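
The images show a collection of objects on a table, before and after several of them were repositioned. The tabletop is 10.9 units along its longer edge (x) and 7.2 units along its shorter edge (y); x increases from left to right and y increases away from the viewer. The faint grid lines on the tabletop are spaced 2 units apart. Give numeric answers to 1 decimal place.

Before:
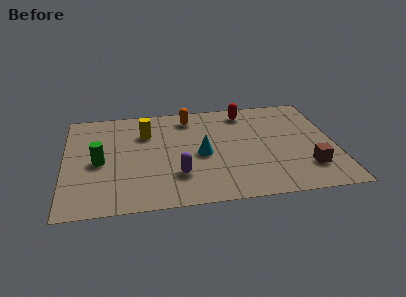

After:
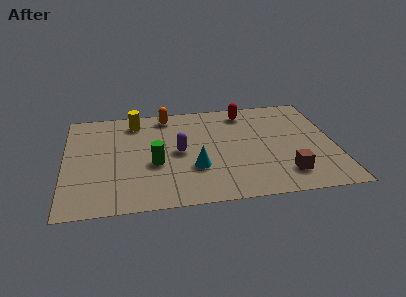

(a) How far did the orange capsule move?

0.9

From (5.1, 6.0) to (4.2, 6.3), the orange capsule covered √(0.9² + 0.3²) ≈ 0.9 units.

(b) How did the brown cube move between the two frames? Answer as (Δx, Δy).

(-0.9, -0.3)

The brown cube started near (9.7, 1.8) and ended near (8.8, 1.5).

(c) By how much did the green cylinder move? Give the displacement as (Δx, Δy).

(2.2, -0.4)

The green cylinder started near (1.4, 3.3) and ended near (3.6, 2.9).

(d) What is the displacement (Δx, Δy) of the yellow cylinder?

(-0.4, 0.9)

From the two frames, the yellow cylinder sits at roughly (3.3, 5.1) before and (2.9, 6.0) after.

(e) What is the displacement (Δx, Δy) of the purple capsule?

(0.1, 1.6)

The purple capsule started near (4.5, 2.0) and ended near (4.6, 3.6).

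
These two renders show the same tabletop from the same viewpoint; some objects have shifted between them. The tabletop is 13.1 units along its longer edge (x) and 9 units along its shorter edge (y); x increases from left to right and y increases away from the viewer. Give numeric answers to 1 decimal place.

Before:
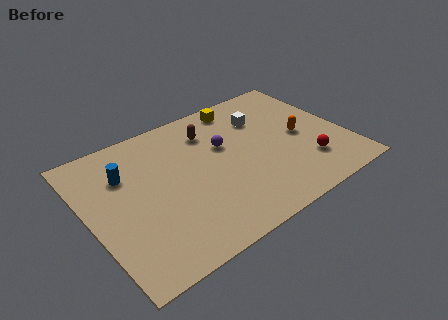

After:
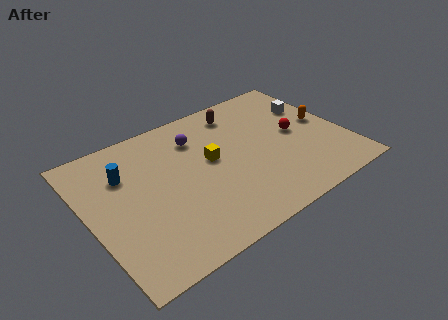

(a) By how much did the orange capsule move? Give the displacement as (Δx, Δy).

(1.3, 0.4)

From the two frames, the orange capsule sits at roughly (10.9, 4.3) before and (12.2, 4.7) after.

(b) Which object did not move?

the blue cylinder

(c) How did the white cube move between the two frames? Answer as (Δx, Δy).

(2.6, -0.4)

From the two frames, the white cube sits at roughly (9.3, 6.5) before and (11.9, 6.1) after.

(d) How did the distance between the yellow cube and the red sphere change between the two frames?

-1.7

They were about 6.1 units apart before and 4.4 after — 1.7 units closer together.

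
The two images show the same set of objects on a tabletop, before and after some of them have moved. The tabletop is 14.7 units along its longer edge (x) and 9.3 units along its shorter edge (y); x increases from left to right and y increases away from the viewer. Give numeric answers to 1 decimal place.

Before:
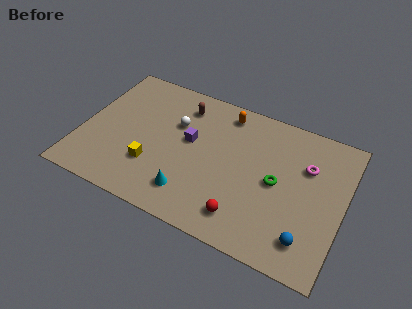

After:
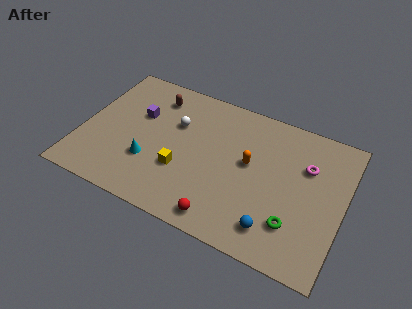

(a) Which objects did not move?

the white sphere and the magenta torus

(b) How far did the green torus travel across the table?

2.5

From (11.0, 4.6) to (12.2, 2.4), the green torus covered √(1.2² + 2.2²) ≈ 2.5 units.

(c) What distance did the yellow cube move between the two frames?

1.6

The yellow cube was near (4.2, 2.8) before and (5.8, 3.2) after, so it travelled √(1.6² + 0.4²) ≈ 1.6 units.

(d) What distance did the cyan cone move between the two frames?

2.7

From (6.5, 1.9) to (4.0, 3.0), the cyan cone covered √(2.5² + 1.1²) ≈ 2.7 units.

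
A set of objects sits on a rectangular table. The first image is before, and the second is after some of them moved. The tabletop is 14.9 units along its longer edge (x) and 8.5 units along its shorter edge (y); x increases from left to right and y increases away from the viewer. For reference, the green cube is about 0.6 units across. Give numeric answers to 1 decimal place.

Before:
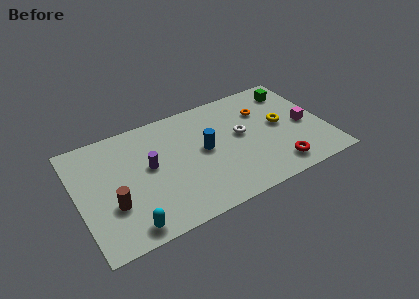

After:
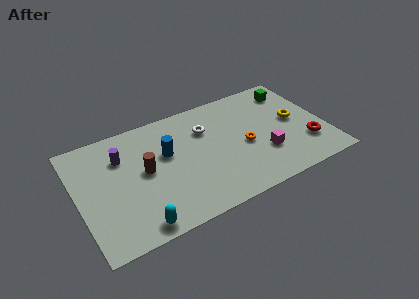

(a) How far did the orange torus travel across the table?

2.6

From (11.4, 6.0) to (10.0, 3.8), the orange torus covered √(1.4² + 2.2²) ≈ 2.6 units.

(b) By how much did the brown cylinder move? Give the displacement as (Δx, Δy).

(2.1, 1.6)

The brown cylinder was at about (1.9, 2.9) and moved to about (4.0, 4.5).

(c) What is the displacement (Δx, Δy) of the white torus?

(-2.0, 1.3)

The white torus started near (9.9, 4.7) and ended near (7.9, 6.0).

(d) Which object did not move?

the green cube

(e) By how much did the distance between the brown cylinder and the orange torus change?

-4.0

Before: roughly 10.0 units apart; after: 6.0. That's 4.0 units closer together.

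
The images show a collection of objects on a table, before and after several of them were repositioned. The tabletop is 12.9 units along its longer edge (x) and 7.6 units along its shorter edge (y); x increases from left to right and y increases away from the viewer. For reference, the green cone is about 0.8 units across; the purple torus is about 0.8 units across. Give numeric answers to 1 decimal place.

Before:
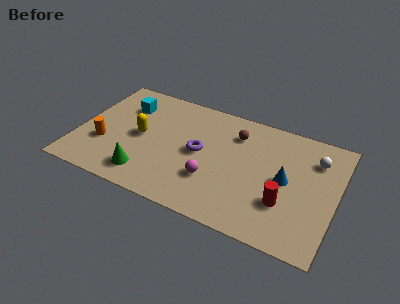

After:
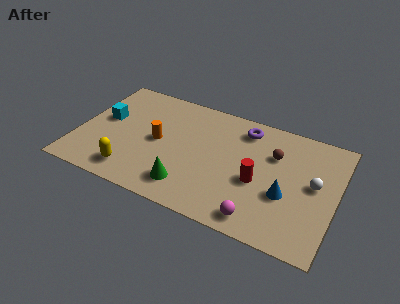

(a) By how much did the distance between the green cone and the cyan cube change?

+0.9

They were about 4.5 units apart before and 5.4 after — 0.9 units further apart.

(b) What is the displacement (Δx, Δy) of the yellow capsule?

(-0.1, -2.5)

From the two frames, the yellow capsule sits at roughly (3.1, 3.8) before and (3.0, 1.3) after.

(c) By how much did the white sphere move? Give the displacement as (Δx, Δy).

(0.1, -1.6)

The white sphere started near (11.7, 5.7) and ended near (11.8, 4.1).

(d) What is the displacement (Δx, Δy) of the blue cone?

(0.1, -0.9)

The blue cone was at about (10.4, 3.8) and moved to about (10.5, 2.9).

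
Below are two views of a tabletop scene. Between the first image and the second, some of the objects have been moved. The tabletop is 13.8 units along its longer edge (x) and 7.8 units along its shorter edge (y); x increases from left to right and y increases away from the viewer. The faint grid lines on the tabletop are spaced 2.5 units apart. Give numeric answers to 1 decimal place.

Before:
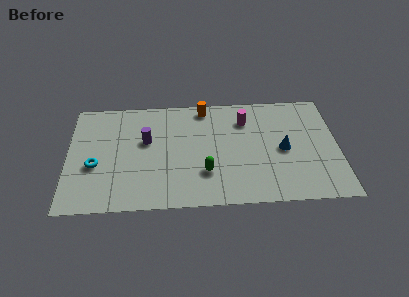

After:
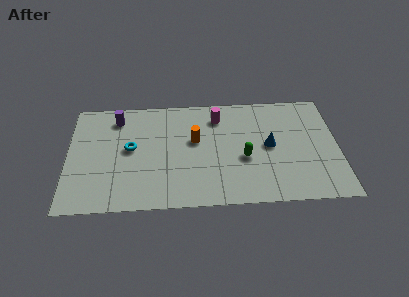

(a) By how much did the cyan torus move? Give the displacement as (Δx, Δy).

(1.8, 1.1)

From the two frames, the cyan torus sits at roughly (1.4, 3.1) before and (3.2, 4.2) after.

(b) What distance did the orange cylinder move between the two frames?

2.4

The orange cylinder was near (7.0, 6.9) before and (6.5, 4.6) after, so it travelled √(0.5² + 2.3²) ≈ 2.4 units.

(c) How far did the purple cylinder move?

2.3

The purple cylinder was near (4.0, 4.7) before and (2.5, 6.4) after, so it travelled √(1.5² + 1.7²) ≈ 2.3 units.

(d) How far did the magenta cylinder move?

1.4

The magenta cylinder moved from about (9.1, 5.9) to (7.7, 6.2), a distance of √(1.4² + 0.3²) ≈ 1.4.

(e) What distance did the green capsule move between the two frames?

2.2

The green capsule moved from about (7.0, 2.3) to (9.0, 3.2), a distance of √(2.0² + 0.9²) ≈ 2.2.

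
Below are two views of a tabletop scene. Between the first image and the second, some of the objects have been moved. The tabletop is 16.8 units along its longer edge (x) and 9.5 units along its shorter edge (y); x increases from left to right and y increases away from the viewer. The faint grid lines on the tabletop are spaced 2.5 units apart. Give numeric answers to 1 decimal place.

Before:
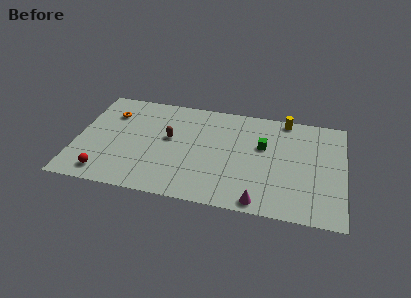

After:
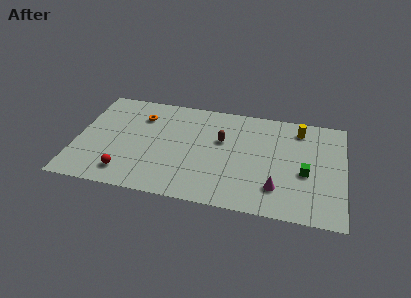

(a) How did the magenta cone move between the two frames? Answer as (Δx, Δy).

(1.0, 1.4)

The magenta cone started near (11.7, 0.9) and ended near (12.7, 2.3).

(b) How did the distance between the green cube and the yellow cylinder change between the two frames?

+0.8

Before: roughly 3.1 units apart; after: 3.9. That's 0.8 units further apart.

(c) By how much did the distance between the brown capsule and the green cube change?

-0.3

Before: roughly 5.9 units apart; after: 5.6. That's 0.3 units closer together.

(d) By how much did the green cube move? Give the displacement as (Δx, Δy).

(2.7, -1.9)

The green cube was at about (11.7, 5.9) and moved to about (14.4, 4.0).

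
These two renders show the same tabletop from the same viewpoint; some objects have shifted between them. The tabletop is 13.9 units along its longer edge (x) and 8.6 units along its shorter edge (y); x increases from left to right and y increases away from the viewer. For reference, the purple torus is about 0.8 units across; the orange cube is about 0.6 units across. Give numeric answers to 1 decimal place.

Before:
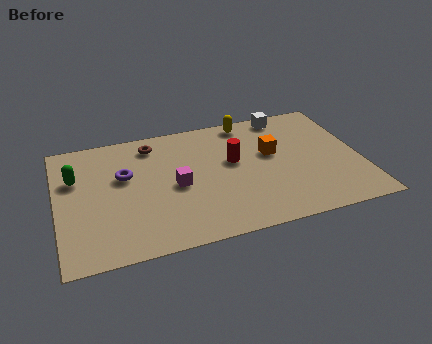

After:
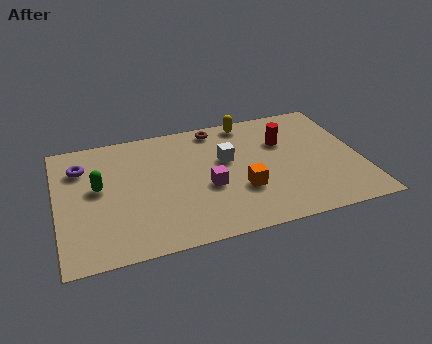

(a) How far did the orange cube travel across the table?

2.7

From (9.9, 5.1) to (8.3, 2.9), the orange cube covered √(1.6² + 2.2²) ≈ 2.7 units.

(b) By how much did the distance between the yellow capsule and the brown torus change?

-3.0

The distance was about 4.5 in the first image and 1.5 in the second, so they moved 3.0 units closer together.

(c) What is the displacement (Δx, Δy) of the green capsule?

(1.0, -0.9)

From the two frames, the green capsule sits at roughly (0.9, 5.7) before and (1.9, 4.8) after.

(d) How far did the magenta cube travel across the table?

1.5

The magenta cube moved from about (5.4, 4.0) to (6.8, 3.5), a distance of √(1.4² + 0.5²) ≈ 1.5.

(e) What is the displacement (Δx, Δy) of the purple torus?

(-1.9, 1.1)

From the two frames, the purple torus sits at roughly (3.1, 5.3) before and (1.2, 6.4) after.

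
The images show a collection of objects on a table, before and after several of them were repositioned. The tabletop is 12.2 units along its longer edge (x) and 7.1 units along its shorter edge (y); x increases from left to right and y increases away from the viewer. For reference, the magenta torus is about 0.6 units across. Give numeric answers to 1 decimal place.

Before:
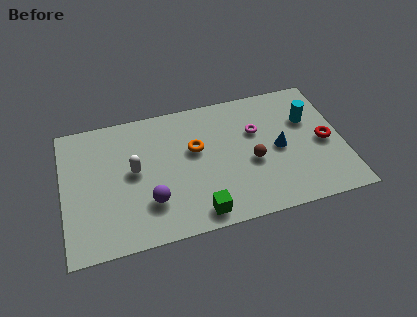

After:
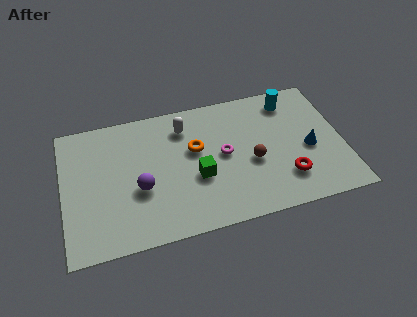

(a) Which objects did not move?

the brown sphere and the orange torus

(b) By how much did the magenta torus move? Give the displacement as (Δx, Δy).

(-1.5, -0.9)

From the two frames, the magenta torus sits at roughly (8.5, 4.6) before and (7.0, 3.7) after.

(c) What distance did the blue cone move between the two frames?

1.3

The blue cone was near (9.4, 3.4) before and (10.7, 3.1) after, so it travelled √(1.3² + 0.3²) ≈ 1.3 units.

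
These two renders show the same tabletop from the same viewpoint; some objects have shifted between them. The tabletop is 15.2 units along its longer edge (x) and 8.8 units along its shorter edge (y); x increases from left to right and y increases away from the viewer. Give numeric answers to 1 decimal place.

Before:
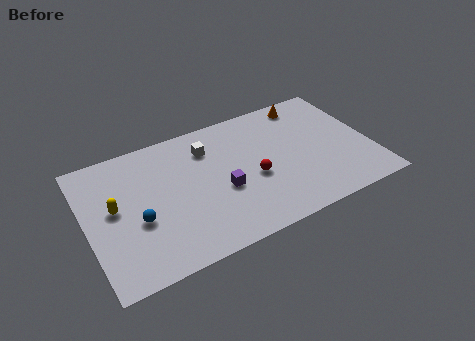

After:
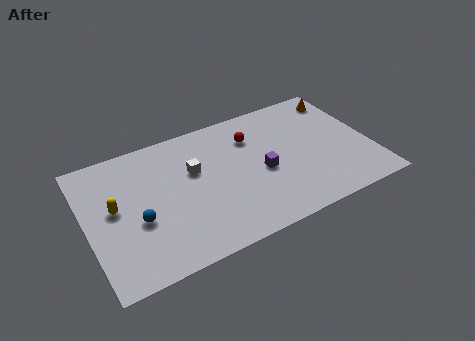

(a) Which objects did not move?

the yellow capsule and the blue sphere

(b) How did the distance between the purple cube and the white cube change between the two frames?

+0.7

The distance was about 3.1 in the first image and 3.8 in the second, so they moved 0.7 units further apart.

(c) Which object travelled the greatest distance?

the red sphere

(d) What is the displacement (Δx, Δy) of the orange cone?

(1.9, -0.3)

The orange cone was at about (12.3, 7.7) and moved to about (14.2, 7.4).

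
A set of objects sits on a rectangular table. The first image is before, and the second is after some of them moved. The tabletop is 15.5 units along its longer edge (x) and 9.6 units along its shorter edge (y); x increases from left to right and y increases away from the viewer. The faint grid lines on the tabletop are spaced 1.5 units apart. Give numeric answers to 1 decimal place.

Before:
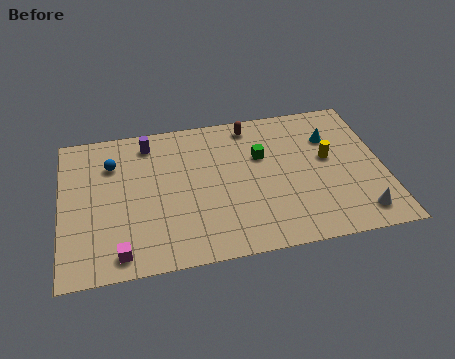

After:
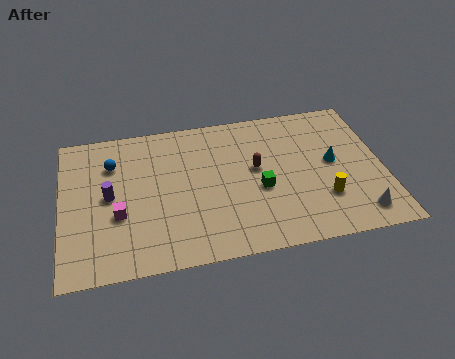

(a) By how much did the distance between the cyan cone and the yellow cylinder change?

+1.0

They were about 1.4 units apart before and 2.4 after — 1.0 units further apart.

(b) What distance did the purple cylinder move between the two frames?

3.8

The purple cylinder moved from about (4.3, 8.1) to (2.3, 4.9), a distance of √(2.0² + 3.2²) ≈ 3.8.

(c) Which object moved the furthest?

the purple cylinder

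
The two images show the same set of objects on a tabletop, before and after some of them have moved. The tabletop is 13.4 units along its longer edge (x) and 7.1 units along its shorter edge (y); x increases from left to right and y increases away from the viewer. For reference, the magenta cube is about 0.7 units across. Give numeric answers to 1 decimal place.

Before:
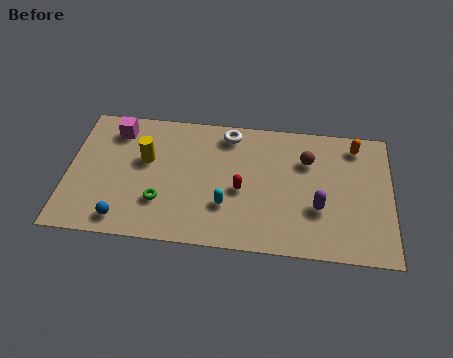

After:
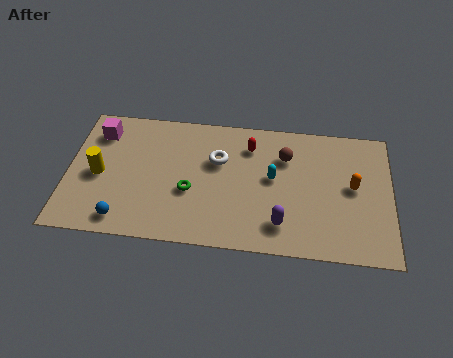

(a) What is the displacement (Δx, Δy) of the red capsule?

(0.3, 2.4)

The red capsule was at about (7.2, 3.1) and moved to about (7.5, 5.5).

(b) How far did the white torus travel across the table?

1.6

The white torus was near (6.6, 6.1) before and (6.2, 4.6) after, so it travelled √(0.4² + 1.5²) ≈ 1.6 units.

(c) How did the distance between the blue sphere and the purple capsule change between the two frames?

-1.6

The distance was about 8.1 in the first image and 6.5 in the second, so they moved 1.6 units closer together.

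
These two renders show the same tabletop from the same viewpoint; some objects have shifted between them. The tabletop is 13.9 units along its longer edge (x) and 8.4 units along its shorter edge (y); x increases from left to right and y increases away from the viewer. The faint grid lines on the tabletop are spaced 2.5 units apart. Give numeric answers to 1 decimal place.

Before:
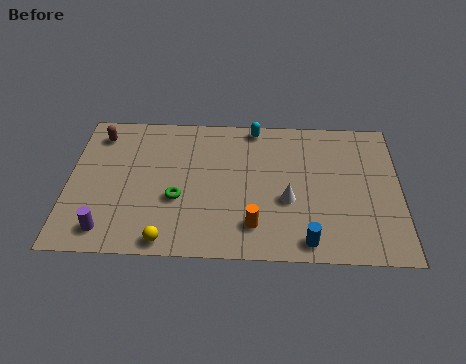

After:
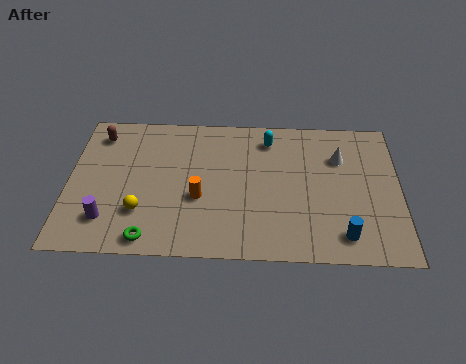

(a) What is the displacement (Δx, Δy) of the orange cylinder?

(-2.3, 1.5)

From the two frames, the orange cylinder sits at roughly (7.8, 1.8) before and (5.5, 3.3) after.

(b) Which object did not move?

the brown capsule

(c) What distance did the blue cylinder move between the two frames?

1.6

From (10.0, 1.0) to (11.5, 1.4), the blue cylinder covered √(1.5² + 0.4²) ≈ 1.6 units.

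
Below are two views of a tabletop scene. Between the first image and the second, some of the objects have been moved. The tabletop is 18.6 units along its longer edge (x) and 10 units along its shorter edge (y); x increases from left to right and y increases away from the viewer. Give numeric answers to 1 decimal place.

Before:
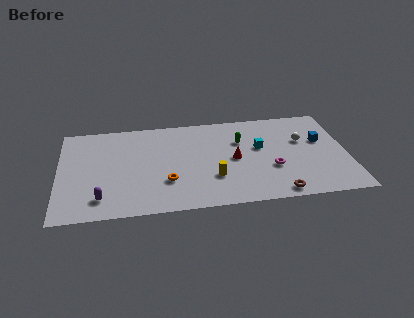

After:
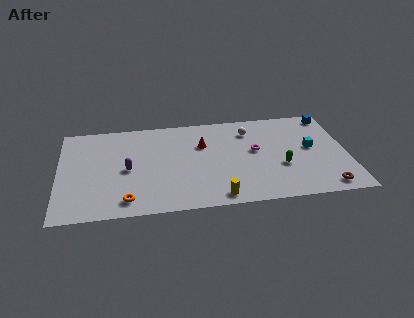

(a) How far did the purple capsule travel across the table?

3.3

The purple capsule was near (2.7, 1.9) before and (4.4, 4.7) after, so it travelled √(1.7² + 2.8²) ≈ 3.3 units.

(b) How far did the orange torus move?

3.1

The orange torus moved from about (6.9, 3.1) to (4.3, 1.5), a distance of √(2.6² + 1.6²) ≈ 3.1.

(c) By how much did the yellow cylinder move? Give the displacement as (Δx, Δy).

(0.2, -2.0)

The yellow cylinder was at about (9.9, 3.1) and moved to about (10.1, 1.1).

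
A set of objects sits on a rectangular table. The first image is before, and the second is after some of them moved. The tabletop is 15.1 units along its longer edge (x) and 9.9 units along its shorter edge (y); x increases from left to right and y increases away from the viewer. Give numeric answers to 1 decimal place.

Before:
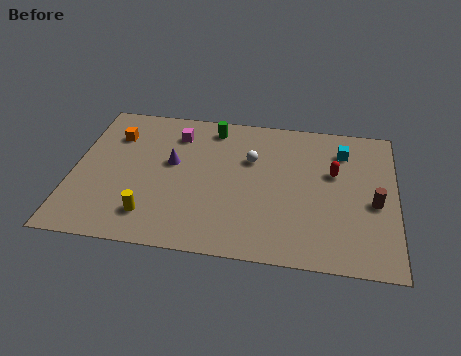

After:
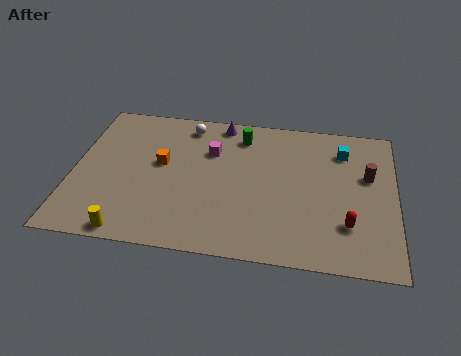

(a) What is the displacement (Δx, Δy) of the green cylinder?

(1.4, -0.4)

The green cylinder was at about (6.4, 8.5) and moved to about (7.8, 8.1).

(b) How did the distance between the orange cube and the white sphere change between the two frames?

-3.4

The distance was about 6.5 in the first image and 3.1 in the second, so they moved 3.4 units closer together.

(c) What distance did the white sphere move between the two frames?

3.7

From (8.3, 6.5) to (5.2, 8.5), the white sphere covered √(3.1² + 2.0²) ≈ 3.7 units.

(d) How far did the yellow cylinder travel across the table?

1.5

The yellow cylinder was near (3.8, 2.0) before and (2.9, 0.8) after, so it travelled √(0.9² + 1.2²) ≈ 1.5 units.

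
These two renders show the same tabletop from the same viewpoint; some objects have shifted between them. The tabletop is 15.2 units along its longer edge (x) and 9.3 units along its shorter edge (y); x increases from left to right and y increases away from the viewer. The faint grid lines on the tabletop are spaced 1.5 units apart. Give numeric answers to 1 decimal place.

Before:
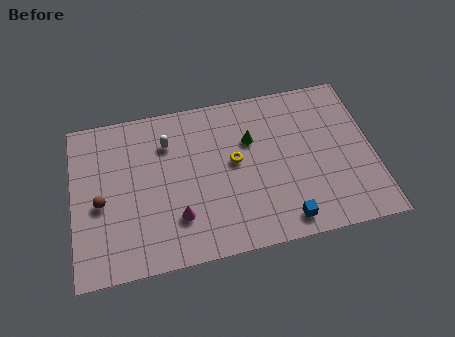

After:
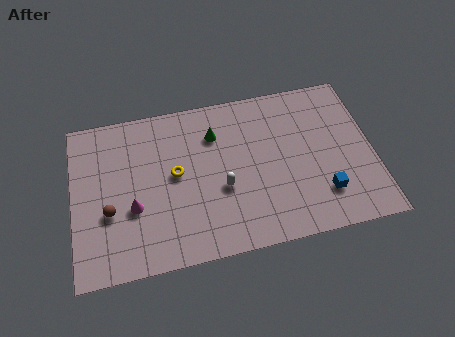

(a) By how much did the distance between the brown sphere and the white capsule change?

+1.2

The distance was about 4.5 in the first image and 5.7 in the second, so they moved 1.2 units further apart.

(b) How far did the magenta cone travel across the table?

2.4

From (5.2, 2.5) to (3.0, 3.5), the magenta cone covered √(2.2² + 1.0²) ≈ 2.4 units.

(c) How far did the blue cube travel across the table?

2.3

The blue cube moved from about (10.5, 1.2) to (12.5, 2.3), a distance of √(2.0² + 1.1²) ≈ 2.3.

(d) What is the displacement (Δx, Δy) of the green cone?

(-1.8, 0.7)

The green cone started near (9.1, 6.2) and ended near (7.3, 6.9).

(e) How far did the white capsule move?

4.1

From (4.9, 6.9) to (7.5, 3.7), the white capsule covered √(2.6² + 3.2²) ≈ 4.1 units.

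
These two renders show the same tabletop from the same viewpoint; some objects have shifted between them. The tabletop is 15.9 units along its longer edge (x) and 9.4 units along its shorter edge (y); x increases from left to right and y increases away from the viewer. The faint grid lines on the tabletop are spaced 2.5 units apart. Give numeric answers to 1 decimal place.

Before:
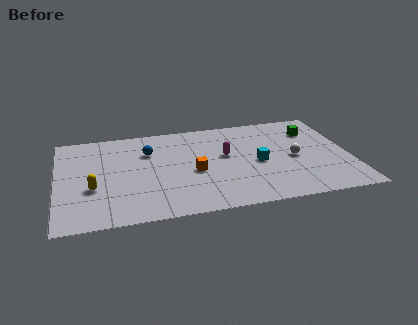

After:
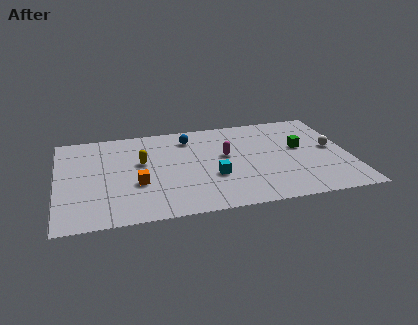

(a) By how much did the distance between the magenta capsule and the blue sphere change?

-1.5

Before: roughly 4.4 units apart; after: 2.9. That's 1.5 units closer together.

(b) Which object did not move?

the magenta capsule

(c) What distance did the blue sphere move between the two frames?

2.5

The blue sphere moved from about (5.0, 6.6) to (7.3, 7.6), a distance of √(2.3² + 1.0²) ≈ 2.5.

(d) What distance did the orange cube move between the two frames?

3.2

From (7.4, 4.1) to (4.3, 3.5), the orange cube covered √(3.1² + 0.6²) ≈ 3.2 units.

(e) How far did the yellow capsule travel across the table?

3.4

The yellow capsule was near (1.9, 3.5) before and (4.6, 5.6) after, so it travelled √(2.7² + 2.1²) ≈ 3.4 units.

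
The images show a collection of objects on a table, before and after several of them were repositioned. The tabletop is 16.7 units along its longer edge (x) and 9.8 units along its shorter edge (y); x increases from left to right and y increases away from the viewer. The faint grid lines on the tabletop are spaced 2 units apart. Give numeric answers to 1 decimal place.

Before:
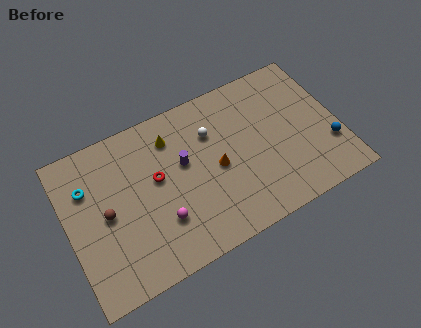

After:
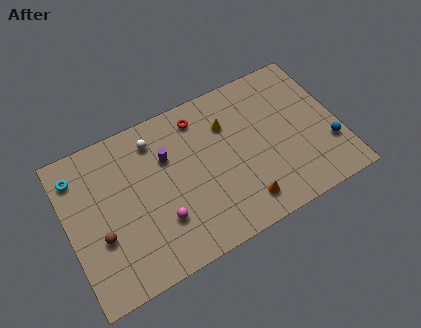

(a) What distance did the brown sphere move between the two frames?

1.3

From (2.3, 4.8) to (1.8, 3.6), the brown sphere covered √(0.5² + 1.2²) ≈ 1.3 units.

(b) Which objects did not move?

the magenta sphere and the blue sphere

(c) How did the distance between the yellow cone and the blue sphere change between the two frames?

-3.3

The distance was about 10.3 in the first image and 7.0 in the second, so they moved 3.3 units closer together.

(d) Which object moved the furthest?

the red torus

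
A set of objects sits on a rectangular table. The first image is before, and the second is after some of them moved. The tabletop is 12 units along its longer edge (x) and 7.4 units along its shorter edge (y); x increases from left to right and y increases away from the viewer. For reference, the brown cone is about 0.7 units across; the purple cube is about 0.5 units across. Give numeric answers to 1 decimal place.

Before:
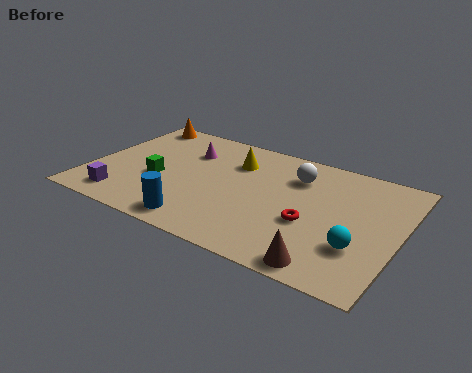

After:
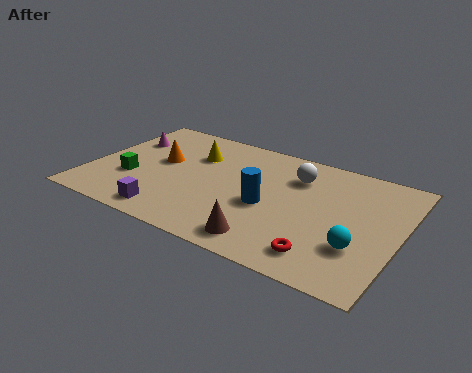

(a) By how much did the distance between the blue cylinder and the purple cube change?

+1.0

Before: roughly 3.1 units apart; after: 4.1. That's 1.0 units further apart.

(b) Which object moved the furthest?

the blue cylinder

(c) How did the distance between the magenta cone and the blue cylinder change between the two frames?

+1.8

They were about 4.5 units apart before and 6.3 after — 1.8 units further apart.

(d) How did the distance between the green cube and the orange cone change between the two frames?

-2.1

Before: roughly 3.9 units apart; after: 1.8. That's 2.1 units closer together.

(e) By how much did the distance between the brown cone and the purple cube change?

-4.2

Before: roughly 8.0 units apart; after: 3.8. That's 4.2 units closer together.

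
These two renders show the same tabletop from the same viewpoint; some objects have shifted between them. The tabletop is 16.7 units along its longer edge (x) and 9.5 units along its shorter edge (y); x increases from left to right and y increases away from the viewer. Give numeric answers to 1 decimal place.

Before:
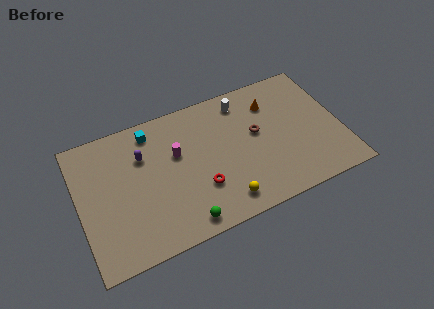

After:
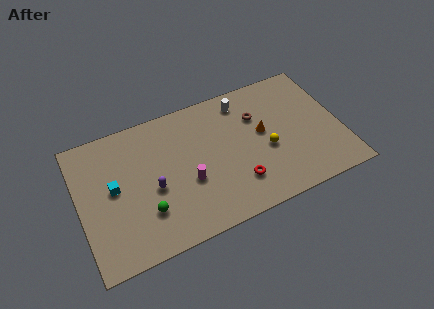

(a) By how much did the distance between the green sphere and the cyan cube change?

-4.1

The distance was about 7.1 in the first image and 3.0 in the second, so they moved 4.1 units closer together.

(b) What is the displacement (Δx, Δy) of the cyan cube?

(-2.7, -3.0)

The cyan cube was at about (4.9, 8.1) and moved to about (2.2, 5.1).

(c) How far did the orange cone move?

2.1

The orange cone moved from about (12.6, 7.2) to (11.8, 5.3), a distance of √(0.8² + 1.9²) ≈ 2.1.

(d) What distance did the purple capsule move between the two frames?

2.5

The purple capsule moved from about (4.2, 6.6) to (4.6, 4.1), a distance of √(0.4² + 2.5²) ≈ 2.5.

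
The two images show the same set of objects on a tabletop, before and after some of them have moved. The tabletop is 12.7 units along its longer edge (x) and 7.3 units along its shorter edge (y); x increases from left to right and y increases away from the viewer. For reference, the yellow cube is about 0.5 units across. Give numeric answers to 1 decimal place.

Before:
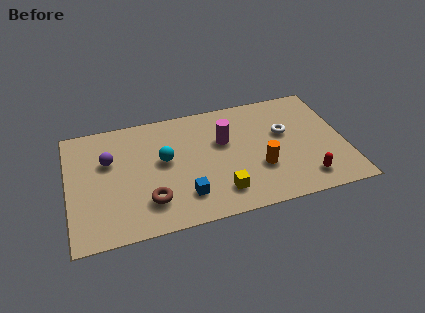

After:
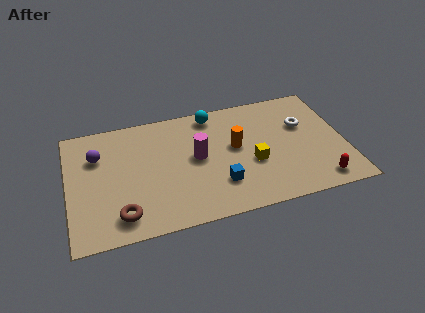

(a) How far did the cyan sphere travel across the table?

3.3

The cyan sphere was near (4.4, 4.1) before and (6.8, 6.4) after, so it travelled √(2.4² + 2.3²) ≈ 3.3 units.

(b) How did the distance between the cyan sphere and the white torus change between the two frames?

-1.2

Before: roughly 5.6 units apart; after: 4.4. That's 1.2 units closer together.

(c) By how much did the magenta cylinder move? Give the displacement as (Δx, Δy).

(-1.3, -0.7)

The magenta cylinder was at about (7.2, 4.6) and moved to about (5.9, 3.9).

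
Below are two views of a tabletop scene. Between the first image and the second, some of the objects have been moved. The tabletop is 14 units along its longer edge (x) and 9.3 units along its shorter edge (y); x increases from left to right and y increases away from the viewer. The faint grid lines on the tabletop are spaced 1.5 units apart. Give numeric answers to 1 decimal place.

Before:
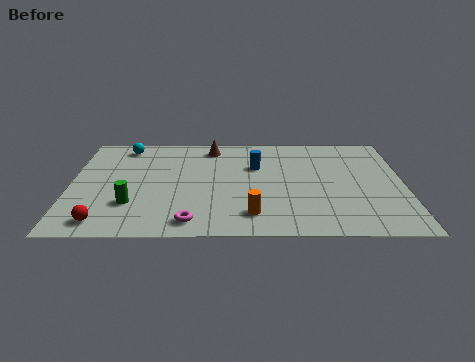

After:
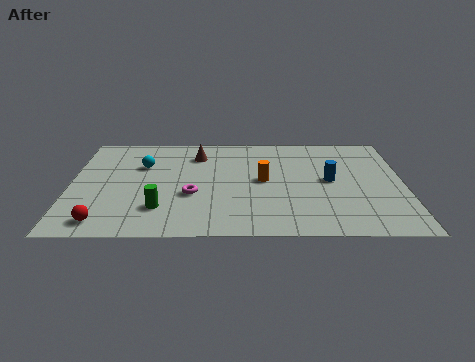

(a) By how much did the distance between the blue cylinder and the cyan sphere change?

+2.1

Before: roughly 5.9 units apart; after: 8.0. That's 2.1 units further apart.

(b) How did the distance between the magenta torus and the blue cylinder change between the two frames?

+0.3

They were about 5.6 units apart before and 5.9 after — 0.3 units further apart.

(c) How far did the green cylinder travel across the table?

1.3

The green cylinder was near (2.6, 2.7) before and (3.8, 2.3) after, so it travelled √(1.2² + 0.4²) ≈ 1.3 units.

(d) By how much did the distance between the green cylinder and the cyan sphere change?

-1.3

Before: roughly 5.3 units apart; after: 4.0. That's 1.3 units closer together.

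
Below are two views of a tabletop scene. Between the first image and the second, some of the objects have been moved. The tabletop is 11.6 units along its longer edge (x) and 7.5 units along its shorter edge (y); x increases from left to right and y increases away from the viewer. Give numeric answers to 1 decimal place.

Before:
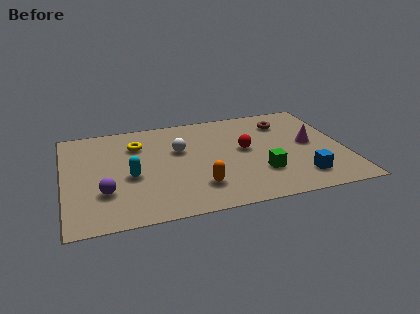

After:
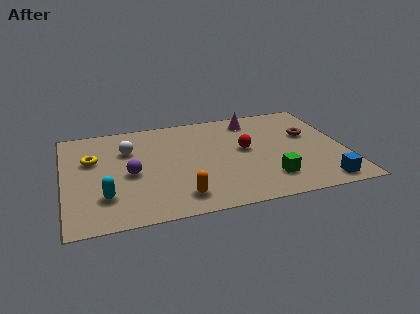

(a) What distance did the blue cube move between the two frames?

1.0

The blue cube moved from about (9.6, 1.5) to (10.4, 0.9), a distance of √(0.8² + 0.6²) ≈ 1.0.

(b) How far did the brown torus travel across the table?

1.5

The brown torus moved from about (9.3, 5.8) to (10.2, 4.6), a distance of √(0.9² + 1.2²) ≈ 1.5.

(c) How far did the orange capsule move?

0.9

The orange capsule moved from about (5.4, 1.8) to (4.6, 1.3), a distance of √(0.8² + 0.5²) ≈ 0.9.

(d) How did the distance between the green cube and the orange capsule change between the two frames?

+1.1

Before: roughly 2.6 units apart; after: 3.7. That's 1.1 units further apart.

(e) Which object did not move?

the red sphere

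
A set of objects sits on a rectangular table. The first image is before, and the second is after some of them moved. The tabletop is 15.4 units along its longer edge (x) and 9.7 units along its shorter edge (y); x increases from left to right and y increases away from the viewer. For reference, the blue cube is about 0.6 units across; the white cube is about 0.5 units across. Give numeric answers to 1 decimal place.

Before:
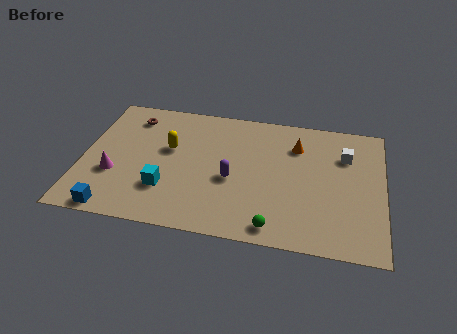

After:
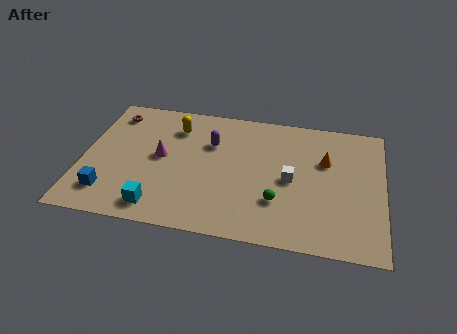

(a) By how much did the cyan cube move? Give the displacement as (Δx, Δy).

(-0.3, -1.4)

The cyan cube was at about (4.4, 2.8) and moved to about (4.1, 1.4).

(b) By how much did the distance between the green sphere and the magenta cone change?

-2.1

The distance was about 8.6 in the first image and 6.5 in the second, so they moved 2.1 units closer together.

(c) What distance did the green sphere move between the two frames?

1.8

From (10.0, 1.1) to (10.1, 2.9), the green sphere covered √(0.1² + 1.8²) ≈ 1.8 units.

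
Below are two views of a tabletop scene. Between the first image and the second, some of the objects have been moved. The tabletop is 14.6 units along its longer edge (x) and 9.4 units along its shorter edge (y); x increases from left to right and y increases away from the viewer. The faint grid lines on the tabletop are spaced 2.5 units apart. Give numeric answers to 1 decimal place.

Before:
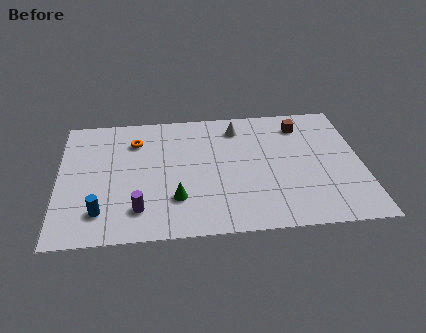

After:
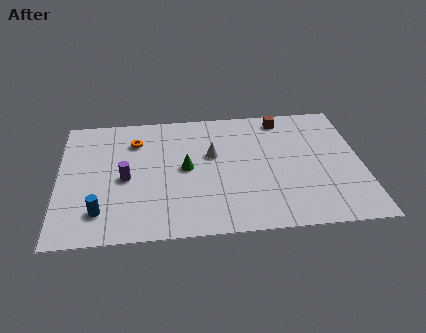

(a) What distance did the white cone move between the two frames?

2.4

The white cone was near (8.7, 7.7) before and (7.4, 5.7) after, so it travelled √(1.3² + 2.0²) ≈ 2.4 units.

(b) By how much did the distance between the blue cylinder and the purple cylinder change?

+0.8

Before: roughly 1.8 units apart; after: 2.6. That's 0.8 units further apart.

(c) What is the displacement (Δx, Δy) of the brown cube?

(-0.9, 0.6)

The brown cube was at about (11.8, 7.6) and moved to about (10.9, 8.2).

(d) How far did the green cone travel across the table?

2.3

The green cone moved from about (5.6, 2.6) to (6.1, 4.8), a distance of √(0.5² + 2.2²) ≈ 2.3.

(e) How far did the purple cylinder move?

2.4

From (3.8, 2.0) to (3.2, 4.3), the purple cylinder covered √(0.6² + 2.3²) ≈ 2.4 units.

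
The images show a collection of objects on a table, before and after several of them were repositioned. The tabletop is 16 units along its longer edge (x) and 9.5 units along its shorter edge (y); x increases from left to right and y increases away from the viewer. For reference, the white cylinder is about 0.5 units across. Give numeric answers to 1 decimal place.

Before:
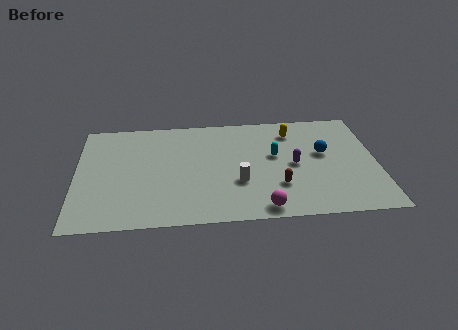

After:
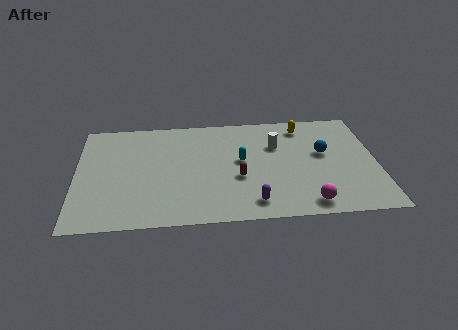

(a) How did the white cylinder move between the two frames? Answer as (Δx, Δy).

(2.1, 3.1)

From the two frames, the white cylinder sits at roughly (8.6, 3.3) before and (10.7, 6.4) after.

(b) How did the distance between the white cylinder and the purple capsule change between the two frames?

+1.8

They were about 3.3 units apart before and 5.1 after — 1.8 units further apart.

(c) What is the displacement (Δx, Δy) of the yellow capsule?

(0.6, 0.4)

The yellow capsule was at about (11.6, 7.6) and moved to about (12.2, 8.0).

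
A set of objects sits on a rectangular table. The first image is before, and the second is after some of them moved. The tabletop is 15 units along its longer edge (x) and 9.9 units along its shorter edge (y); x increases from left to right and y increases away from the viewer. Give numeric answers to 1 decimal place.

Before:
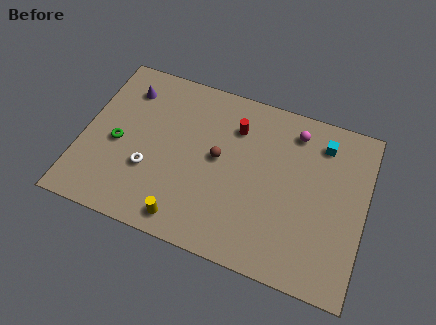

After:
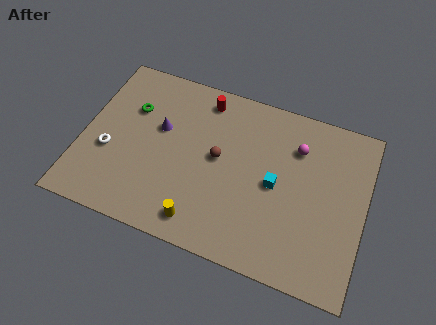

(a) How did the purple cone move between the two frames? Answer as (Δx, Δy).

(2.0, -1.8)

From the two frames, the purple cone sits at roughly (2.0, 7.8) before and (4.0, 6.0) after.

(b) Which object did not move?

the brown sphere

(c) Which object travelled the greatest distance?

the cyan cube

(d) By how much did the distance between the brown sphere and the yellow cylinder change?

-0.4

They were about 4.3 units apart before and 3.9 after — 0.4 units closer together.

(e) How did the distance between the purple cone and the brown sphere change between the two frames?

-2.5

They were about 5.8 units apart before and 3.3 after — 2.5 units closer together.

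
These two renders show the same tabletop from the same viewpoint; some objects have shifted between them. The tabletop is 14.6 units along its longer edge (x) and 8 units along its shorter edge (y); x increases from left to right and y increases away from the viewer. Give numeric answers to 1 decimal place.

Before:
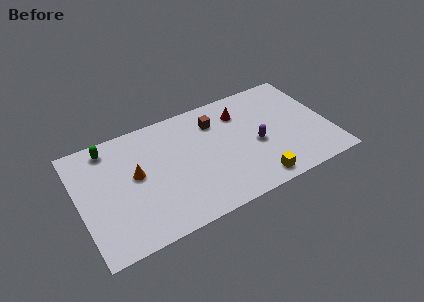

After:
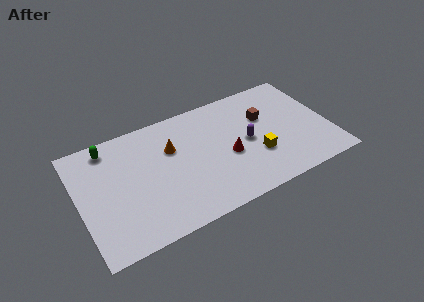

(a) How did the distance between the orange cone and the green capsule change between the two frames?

+1.0

Before: roughly 2.8 units apart; after: 3.8. That's 1.0 units further apart.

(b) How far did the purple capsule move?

0.6

From (10.3, 3.5) to (9.8, 3.9), the purple capsule covered √(0.5² + 0.4²) ≈ 0.6 units.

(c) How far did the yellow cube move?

1.7

From (9.9, 1.0) to (10.2, 2.7), the yellow cube covered √(0.3² + 1.7²) ≈ 1.7 units.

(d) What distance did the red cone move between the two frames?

2.9

The red cone moved from about (9.7, 6.1) to (8.6, 3.4), a distance of √(1.1² + 2.7²) ≈ 2.9.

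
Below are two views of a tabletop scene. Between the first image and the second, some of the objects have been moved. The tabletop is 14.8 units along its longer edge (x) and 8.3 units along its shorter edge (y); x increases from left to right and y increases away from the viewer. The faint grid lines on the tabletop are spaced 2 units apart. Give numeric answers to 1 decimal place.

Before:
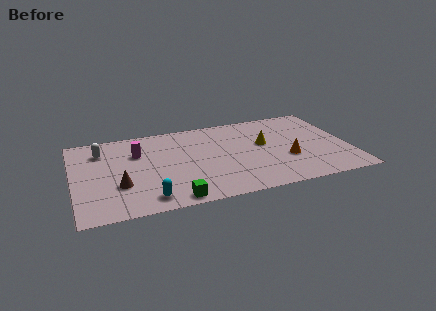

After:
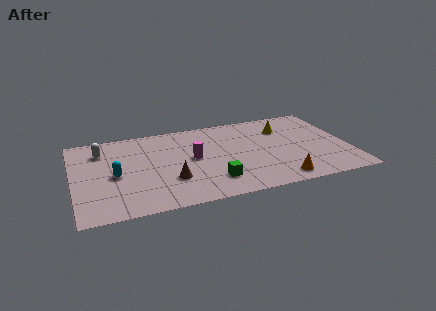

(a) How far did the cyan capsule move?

3.1

The cyan capsule was near (3.8, 1.2) before and (2.2, 3.8) after, so it travelled √(1.6² + 2.6²) ≈ 3.1 units.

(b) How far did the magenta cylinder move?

3.2

The magenta cylinder was near (3.5, 5.7) before and (6.4, 4.4) after, so it travelled √(2.9² + 1.3²) ≈ 3.2 units.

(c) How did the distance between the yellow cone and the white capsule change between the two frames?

+1.1

The distance was about 8.8 in the first image and 9.9 in the second, so they moved 1.1 units further apart.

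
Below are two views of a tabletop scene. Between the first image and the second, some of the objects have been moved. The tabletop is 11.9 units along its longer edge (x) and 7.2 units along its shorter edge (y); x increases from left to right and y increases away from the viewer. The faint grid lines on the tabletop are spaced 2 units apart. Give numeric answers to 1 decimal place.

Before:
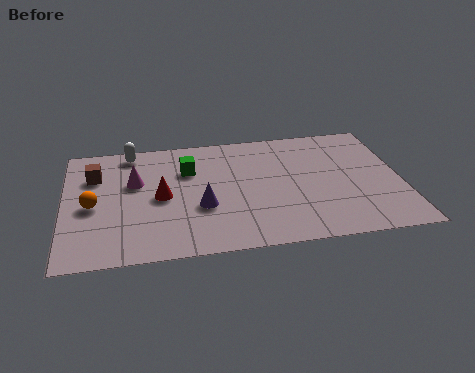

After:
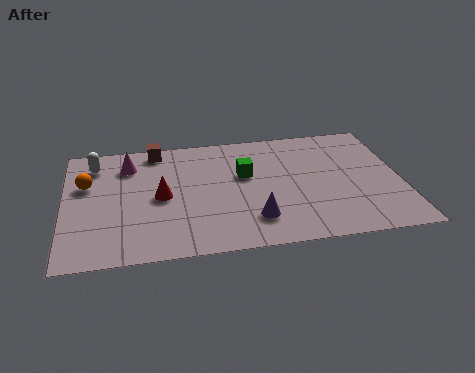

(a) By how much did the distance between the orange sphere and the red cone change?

+0.4

They were about 2.4 units apart before and 2.8 after — 0.4 units further apart.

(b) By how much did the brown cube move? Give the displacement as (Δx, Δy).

(2.2, 1.3)

From the two frames, the brown cube sits at roughly (1.1, 5.1) before and (3.3, 6.4) after.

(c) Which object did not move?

the red cone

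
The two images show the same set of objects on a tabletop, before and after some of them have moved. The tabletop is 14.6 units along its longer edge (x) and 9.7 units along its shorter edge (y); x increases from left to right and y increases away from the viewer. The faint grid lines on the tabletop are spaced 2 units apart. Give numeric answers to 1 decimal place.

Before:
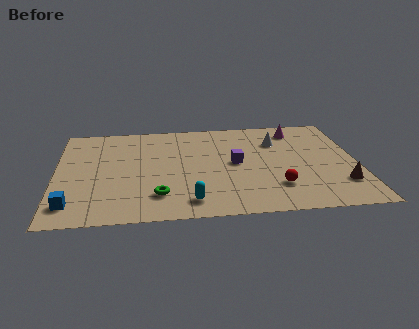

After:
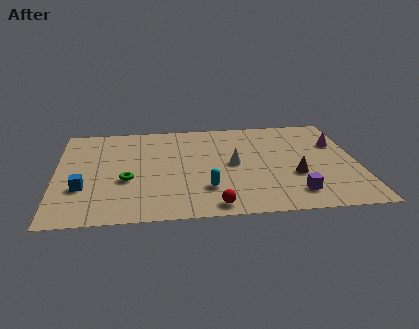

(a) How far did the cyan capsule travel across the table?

1.4

From (6.4, 1.5) to (7.2, 2.6), the cyan capsule covered √(0.8² + 1.1²) ≈ 1.4 units.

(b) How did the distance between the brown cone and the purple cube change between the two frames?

-3.9

The distance was about 5.6 in the first image and 1.7 in the second, so they moved 3.9 units closer together.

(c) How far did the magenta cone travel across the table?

2.5

The magenta cone was near (11.8, 8.1) before and (13.7, 6.5) after, so it travelled √(1.9² + 1.6²) ≈ 2.5 units.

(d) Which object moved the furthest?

the purple cube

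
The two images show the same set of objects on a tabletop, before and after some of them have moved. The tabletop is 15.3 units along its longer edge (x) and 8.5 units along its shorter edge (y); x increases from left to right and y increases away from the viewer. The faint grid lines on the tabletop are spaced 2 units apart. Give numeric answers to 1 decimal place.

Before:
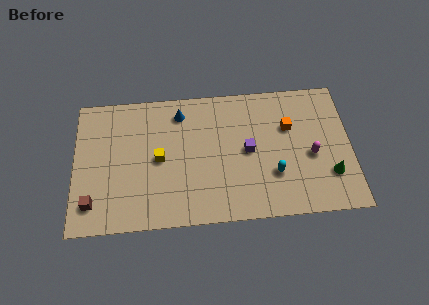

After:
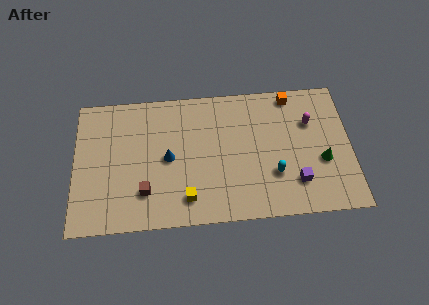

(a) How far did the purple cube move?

3.4

The purple cube moved from about (9.6, 4.3) to (12.2, 2.1), a distance of √(2.6² + 2.2²) ≈ 3.4.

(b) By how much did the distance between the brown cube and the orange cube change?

-1.8

They were about 11.6 units apart before and 9.8 after — 1.8 units closer together.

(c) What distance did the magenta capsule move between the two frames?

2.1

The magenta capsule moved from about (13.1, 3.7) to (13.1, 5.8), a distance of √(0.0² + 2.1²) ≈ 2.1.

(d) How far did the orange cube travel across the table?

2.0

From (11.9, 5.6) to (12.1, 7.6), the orange cube covered √(0.2² + 2.0²) ≈ 2.0 units.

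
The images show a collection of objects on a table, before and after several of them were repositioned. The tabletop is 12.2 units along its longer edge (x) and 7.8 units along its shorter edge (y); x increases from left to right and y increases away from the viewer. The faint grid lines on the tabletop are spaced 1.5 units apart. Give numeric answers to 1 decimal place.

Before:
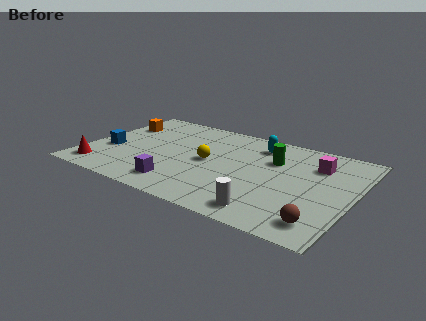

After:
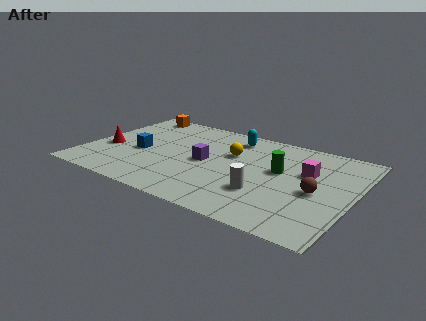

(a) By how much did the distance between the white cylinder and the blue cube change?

-1.9

Before: roughly 7.9 units apart; after: 6.0. That's 1.9 units closer together.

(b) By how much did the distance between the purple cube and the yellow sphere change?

-1.1

They were about 2.7 units apart before and 1.6 after — 1.1 units closer together.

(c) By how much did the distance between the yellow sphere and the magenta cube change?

-1.5

The distance was about 5.0 in the first image and 3.5 in the second, so they moved 1.5 units closer together.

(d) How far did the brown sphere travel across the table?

2.3

The brown sphere was near (11.1, 1.3) before and (10.6, 3.5) after, so it travelled √(0.5² + 2.2²) ≈ 2.3 units.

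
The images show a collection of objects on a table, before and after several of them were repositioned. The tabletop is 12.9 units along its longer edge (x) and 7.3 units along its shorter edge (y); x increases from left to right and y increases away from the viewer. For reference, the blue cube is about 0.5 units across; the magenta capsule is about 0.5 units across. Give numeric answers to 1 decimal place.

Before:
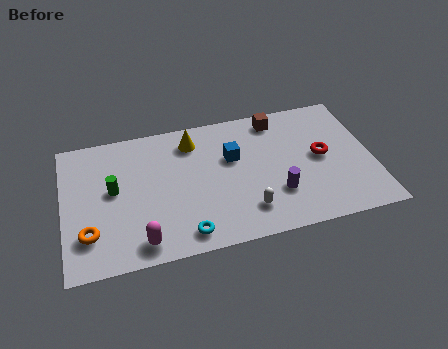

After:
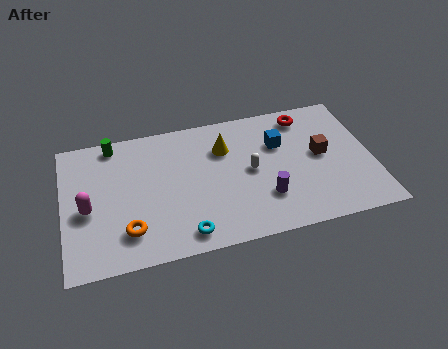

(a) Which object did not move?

the cyan torus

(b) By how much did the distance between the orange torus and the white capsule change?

-0.9

The distance was about 6.5 in the first image and 5.6 in the second, so they moved 0.9 units closer together.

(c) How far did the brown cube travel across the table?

2.9

The brown cube moved from about (9.1, 6.3) to (10.8, 3.9), a distance of √(1.7² + 2.4²) ≈ 2.9.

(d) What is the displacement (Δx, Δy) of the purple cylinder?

(-0.5, -0.1)

The purple cylinder started near (8.8, 2.2) and ended near (8.3, 2.1).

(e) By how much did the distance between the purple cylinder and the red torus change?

+2.0

Before: roughly 2.6 units apart; after: 4.6. That's 2.0 units further apart.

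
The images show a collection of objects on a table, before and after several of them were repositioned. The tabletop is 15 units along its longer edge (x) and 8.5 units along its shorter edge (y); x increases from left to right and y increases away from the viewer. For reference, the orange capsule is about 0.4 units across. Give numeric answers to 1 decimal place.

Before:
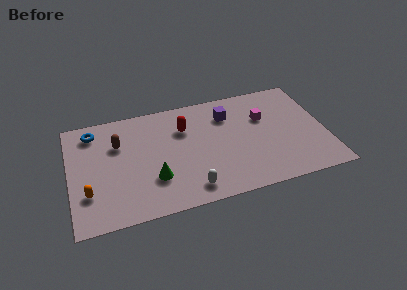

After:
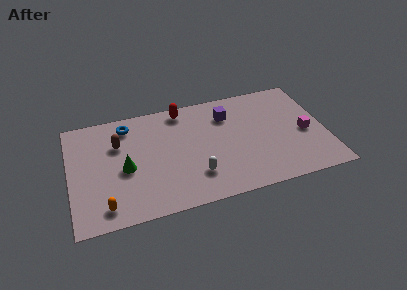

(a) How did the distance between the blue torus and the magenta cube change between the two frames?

+0.7

They were about 10.1 units apart before and 10.8 after — 0.7 units further apart.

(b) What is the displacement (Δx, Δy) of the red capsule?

(0.0, 1.5)

The red capsule started near (6.8, 6.0) and ended near (6.8, 7.5).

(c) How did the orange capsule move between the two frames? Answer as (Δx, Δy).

(0.9, -1.2)

The orange capsule started near (1.0, 2.5) and ended near (1.9, 1.3).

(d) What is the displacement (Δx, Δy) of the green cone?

(-1.6, 1.2)

The green cone started near (4.8, 2.6) and ended near (3.2, 3.8).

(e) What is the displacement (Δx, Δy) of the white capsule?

(0.4, 0.9)

The white capsule started near (6.8, 1.3) and ended near (7.2, 2.2).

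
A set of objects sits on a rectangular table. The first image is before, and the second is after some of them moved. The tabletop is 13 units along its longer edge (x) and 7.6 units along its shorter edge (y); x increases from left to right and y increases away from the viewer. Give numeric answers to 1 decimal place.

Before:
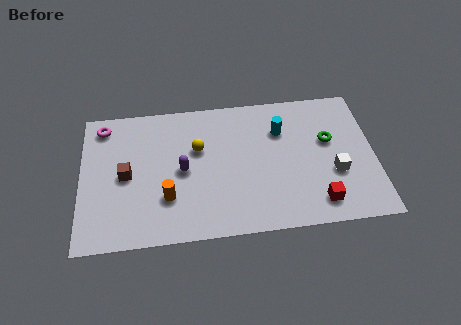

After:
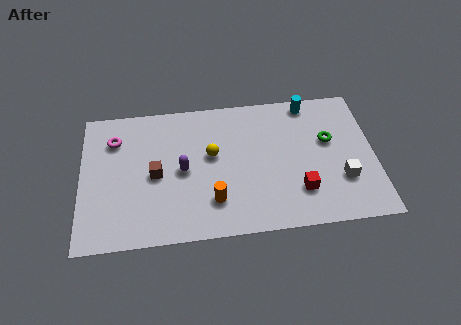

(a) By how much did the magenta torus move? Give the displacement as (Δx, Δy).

(0.5, -0.8)

From the two frames, the magenta torus sits at roughly (1.0, 6.5) before and (1.5, 5.7) after.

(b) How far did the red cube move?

1.1

The red cube moved from about (10.4, 1.3) to (9.6, 2.0), a distance of √(0.8² + 0.7²) ≈ 1.1.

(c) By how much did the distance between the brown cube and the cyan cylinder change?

+0.5

The distance was about 7.1 in the first image and 7.6 in the second, so they moved 0.5 units further apart.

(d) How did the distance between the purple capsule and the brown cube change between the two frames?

-1.3

The distance was about 2.5 in the first image and 1.2 in the second, so they moved 1.3 units closer together.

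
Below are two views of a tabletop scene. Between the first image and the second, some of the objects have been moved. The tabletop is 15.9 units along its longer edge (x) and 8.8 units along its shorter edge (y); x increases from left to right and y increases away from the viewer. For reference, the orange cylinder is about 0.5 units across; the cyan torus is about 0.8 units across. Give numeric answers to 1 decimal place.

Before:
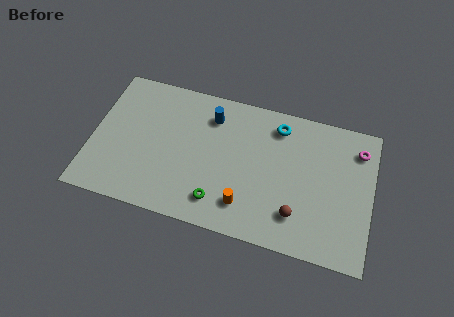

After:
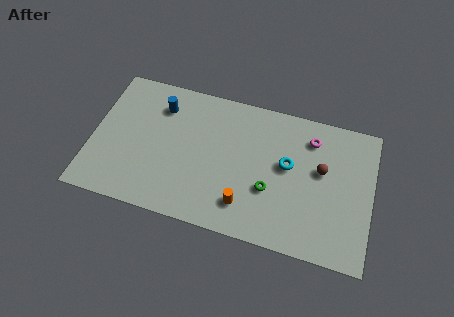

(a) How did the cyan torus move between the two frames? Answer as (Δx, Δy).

(0.7, -2.3)

The cyan torus started near (10.4, 7.3) and ended near (11.1, 5.0).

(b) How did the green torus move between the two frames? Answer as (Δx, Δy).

(2.8, 1.5)

The green torus was at about (7.4, 1.7) and moved to about (10.2, 3.2).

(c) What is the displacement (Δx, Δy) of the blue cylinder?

(-2.9, -0.1)

The blue cylinder was at about (6.6, 6.9) and moved to about (3.7, 6.8).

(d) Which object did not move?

the orange cylinder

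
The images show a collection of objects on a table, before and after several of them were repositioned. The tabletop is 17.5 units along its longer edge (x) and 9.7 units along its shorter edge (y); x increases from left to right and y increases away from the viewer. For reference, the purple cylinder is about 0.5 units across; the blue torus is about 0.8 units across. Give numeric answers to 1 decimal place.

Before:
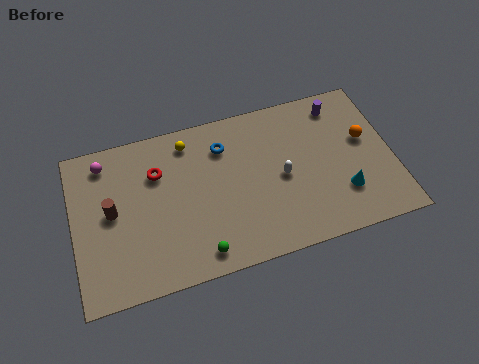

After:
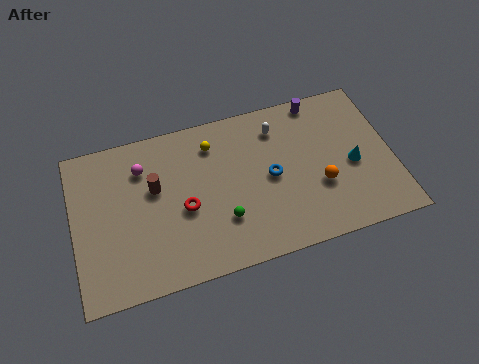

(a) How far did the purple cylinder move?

1.3

The purple cylinder was near (14.9, 8.2) before and (13.8, 8.8) after, so it travelled √(1.1² + 0.6²) ≈ 1.3 units.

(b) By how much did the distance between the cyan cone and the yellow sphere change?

-1.6

They were about 9.8 units apart before and 8.2 after — 1.6 units closer together.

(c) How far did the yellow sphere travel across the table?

1.4

The yellow sphere was near (6.5, 8.2) before and (7.8, 7.7) after, so it travelled √(1.3² + 0.5²) ≈ 1.4 units.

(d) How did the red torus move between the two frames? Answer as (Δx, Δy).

(1.3, -2.6)

The red torus started near (4.7, 6.8) and ended near (6.0, 4.2).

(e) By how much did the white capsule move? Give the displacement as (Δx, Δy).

(0.0, 3.1)

The white capsule started near (11.4, 4.6) and ended near (11.4, 7.7).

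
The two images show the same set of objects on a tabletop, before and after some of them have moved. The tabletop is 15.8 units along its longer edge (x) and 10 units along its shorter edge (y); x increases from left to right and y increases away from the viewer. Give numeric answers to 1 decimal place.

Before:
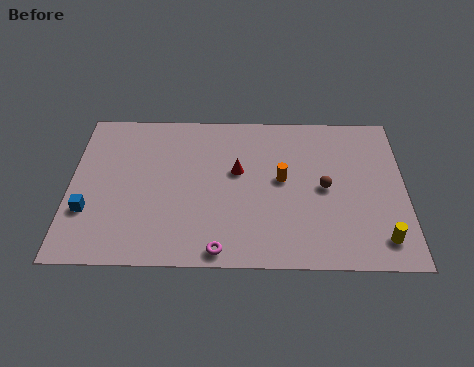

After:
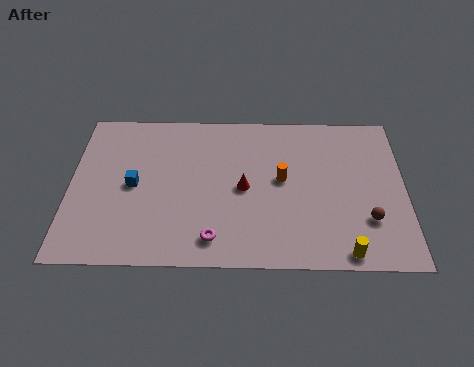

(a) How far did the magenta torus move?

0.8

The magenta torus was near (7.1, 0.9) before and (6.8, 1.6) after, so it travelled √(0.3² + 0.7²) ≈ 0.8 units.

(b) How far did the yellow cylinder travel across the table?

1.9

From (14.6, 1.7) to (12.9, 0.9), the yellow cylinder covered √(1.7² + 0.8²) ≈ 1.9 units.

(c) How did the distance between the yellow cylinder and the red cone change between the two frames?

-1.8

The distance was about 7.9 in the first image and 6.1 in the second, so they moved 1.8 units closer together.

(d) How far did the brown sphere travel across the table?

2.8

From (12.0, 4.9) to (14.0, 2.9), the brown sphere covered √(2.0² + 2.0²) ≈ 2.8 units.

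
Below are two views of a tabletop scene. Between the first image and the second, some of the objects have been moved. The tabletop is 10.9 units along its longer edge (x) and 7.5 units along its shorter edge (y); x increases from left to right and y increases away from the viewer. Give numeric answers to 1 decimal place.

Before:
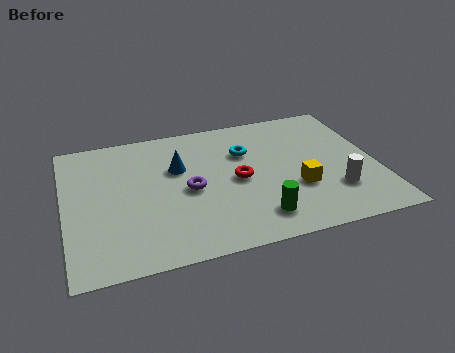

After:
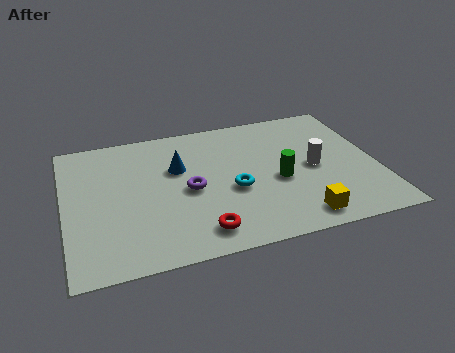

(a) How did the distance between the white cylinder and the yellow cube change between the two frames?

+1.3

They were about 1.4 units apart before and 2.7 after — 1.3 units further apart.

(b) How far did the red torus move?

2.8

The red torus was near (6.0, 3.6) before and (4.5, 1.2) after, so it travelled √(1.5² + 2.4²) ≈ 2.8 units.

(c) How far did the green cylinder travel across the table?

2.0

From (6.5, 1.4) to (7.4, 3.2), the green cylinder covered √(0.9² + 1.8²) ≈ 2.0 units.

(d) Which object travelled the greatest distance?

the red torus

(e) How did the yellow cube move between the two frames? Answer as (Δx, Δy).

(-0.1, -1.6)

The yellow cube was at about (8.0, 2.6) and moved to about (7.9, 1.0).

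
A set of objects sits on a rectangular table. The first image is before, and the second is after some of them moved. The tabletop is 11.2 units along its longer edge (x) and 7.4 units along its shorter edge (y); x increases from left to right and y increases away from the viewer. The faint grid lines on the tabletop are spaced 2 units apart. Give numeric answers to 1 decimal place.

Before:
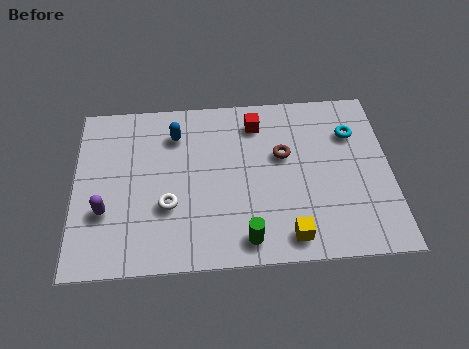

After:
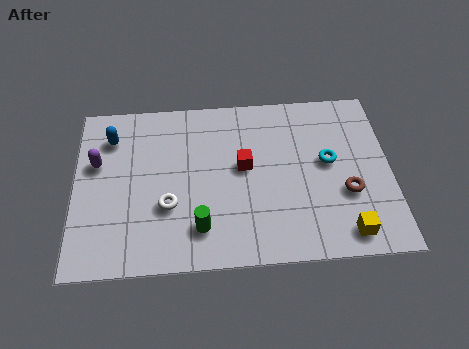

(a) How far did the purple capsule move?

2.1

The purple capsule was near (1.1, 2.5) before and (0.8, 4.6) after, so it travelled √(0.3² + 2.1²) ≈ 2.1 units.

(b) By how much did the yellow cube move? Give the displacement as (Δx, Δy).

(2.0, 0.0)

From the two frames, the yellow cube sits at roughly (7.5, 1.0) before and (9.5, 1.0) after.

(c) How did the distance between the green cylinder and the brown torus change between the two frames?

+1.5

The distance was about 3.8 in the first image and 5.3 in the second, so they moved 1.5 units further apart.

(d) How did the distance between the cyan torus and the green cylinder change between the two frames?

-0.6

The distance was about 5.8 in the first image and 5.2 in the second, so they moved 0.6 units closer together.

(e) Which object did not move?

the white torus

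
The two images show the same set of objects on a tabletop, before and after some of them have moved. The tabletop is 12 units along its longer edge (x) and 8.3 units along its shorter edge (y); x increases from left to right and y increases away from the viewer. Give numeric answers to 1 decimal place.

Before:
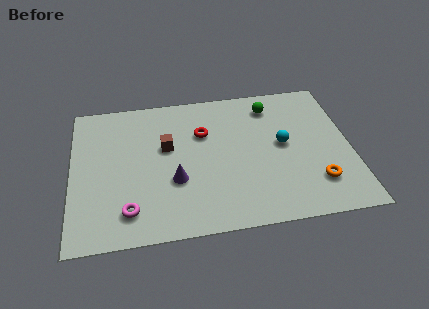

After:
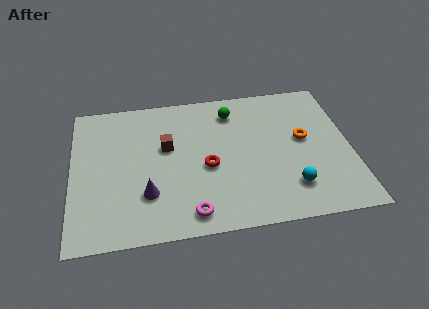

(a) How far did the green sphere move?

1.7

From (8.7, 6.8) to (7.0, 6.7), the green sphere covered √(1.7² + 0.1²) ≈ 1.7 units.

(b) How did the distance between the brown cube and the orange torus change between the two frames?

-1.1

The distance was about 7.0 in the first image and 5.9 in the second, so they moved 1.1 units closer together.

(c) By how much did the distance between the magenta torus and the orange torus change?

-1.9

The distance was about 8.0 in the first image and 6.1 in the second, so they moved 1.9 units closer together.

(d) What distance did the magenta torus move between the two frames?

2.6

The magenta torus was near (2.4, 1.6) before and (5.0, 1.1) after, so it travelled √(2.6² + 0.5²) ≈ 2.6 units.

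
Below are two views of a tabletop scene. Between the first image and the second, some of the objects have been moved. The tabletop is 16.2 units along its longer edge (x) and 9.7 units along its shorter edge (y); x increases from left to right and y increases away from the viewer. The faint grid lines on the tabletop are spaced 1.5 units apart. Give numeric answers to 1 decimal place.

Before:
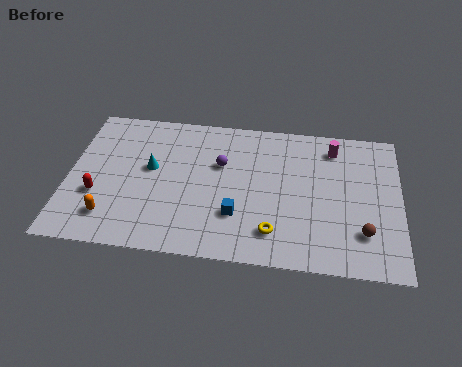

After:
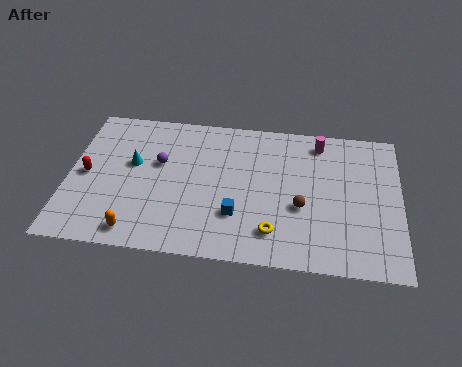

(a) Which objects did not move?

the blue cube and the yellow torus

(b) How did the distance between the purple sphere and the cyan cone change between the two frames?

-2.2

Before: roughly 3.5 units apart; after: 1.3. That's 2.2 units closer together.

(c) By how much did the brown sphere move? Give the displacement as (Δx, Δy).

(-3.0, 1.3)

From the two frames, the brown sphere sits at roughly (14.4, 2.5) before and (11.4, 3.8) after.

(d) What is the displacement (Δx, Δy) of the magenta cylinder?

(-0.7, 0.3)

The magenta cylinder started near (12.9, 8.0) and ended near (12.2, 8.3).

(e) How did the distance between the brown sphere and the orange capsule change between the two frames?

-3.9

Before: roughly 12.2 units apart; after: 8.3. That's 3.9 units closer together.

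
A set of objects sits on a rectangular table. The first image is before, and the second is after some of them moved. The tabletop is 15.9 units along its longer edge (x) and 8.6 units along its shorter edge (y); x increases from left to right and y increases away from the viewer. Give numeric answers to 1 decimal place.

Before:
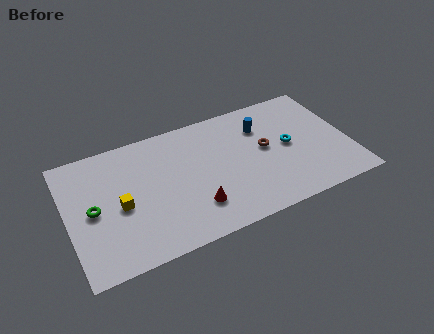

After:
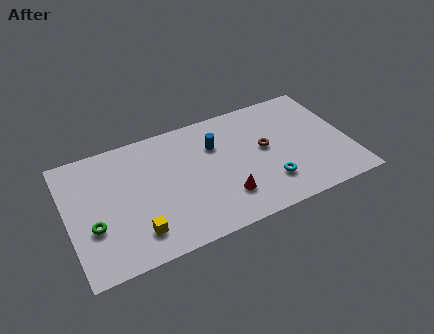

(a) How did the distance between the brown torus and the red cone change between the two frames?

-1.4

They were about 5.0 units apart before and 3.6 after — 1.4 units closer together.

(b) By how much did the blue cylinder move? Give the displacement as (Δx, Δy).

(-2.7, -0.3)

From the two frames, the blue cylinder sits at roughly (11.2, 6.3) before and (8.5, 6.0) after.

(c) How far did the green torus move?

1.1

The green torus was near (1.4, 4.2) before and (1.3, 3.1) after, so it travelled √(0.1² + 1.1²) ≈ 1.1 units.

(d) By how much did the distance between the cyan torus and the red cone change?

-3.5

The distance was about 6.0 in the first image and 2.5 in the second, so they moved 3.5 units closer together.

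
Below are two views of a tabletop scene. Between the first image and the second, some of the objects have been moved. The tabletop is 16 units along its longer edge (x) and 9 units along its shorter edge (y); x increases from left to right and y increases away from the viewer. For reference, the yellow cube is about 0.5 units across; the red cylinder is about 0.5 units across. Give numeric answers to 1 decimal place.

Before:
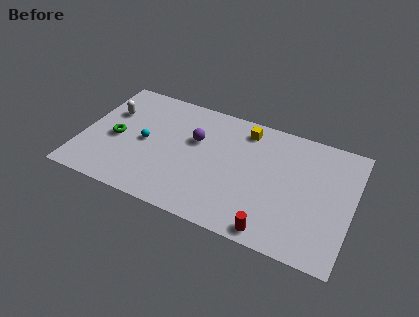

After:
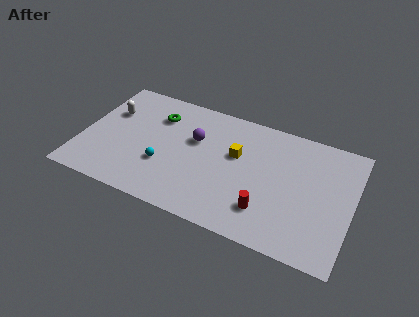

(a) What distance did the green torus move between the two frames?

3.4

From (2.0, 4.1) to (4.2, 6.7), the green torus covered √(2.2² + 2.6²) ≈ 3.4 units.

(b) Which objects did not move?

the purple sphere and the white capsule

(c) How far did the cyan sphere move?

1.8

From (3.7, 4.4) to (5.0, 3.1), the cyan sphere covered √(1.3² + 1.3²) ≈ 1.8 units.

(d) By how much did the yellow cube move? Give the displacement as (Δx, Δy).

(-0.3, -2.1)

From the two frames, the yellow cube sits at roughly (9.4, 7.6) before and (9.1, 5.5) after.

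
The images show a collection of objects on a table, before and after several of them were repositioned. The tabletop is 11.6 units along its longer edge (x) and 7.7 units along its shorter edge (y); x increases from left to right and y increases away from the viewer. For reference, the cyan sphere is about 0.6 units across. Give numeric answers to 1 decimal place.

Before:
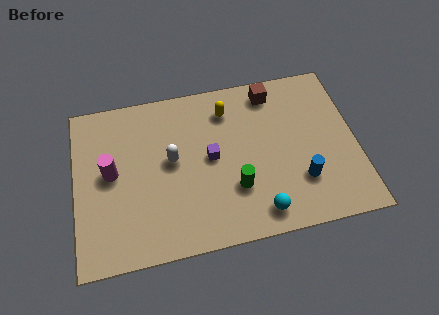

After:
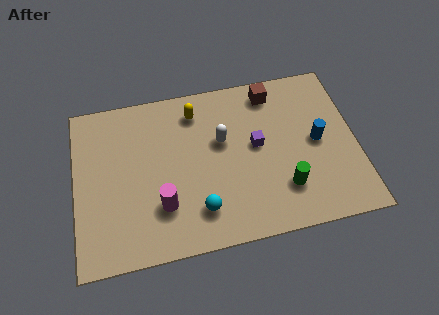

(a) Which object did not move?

the brown cube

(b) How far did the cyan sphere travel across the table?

2.5

The cyan sphere moved from about (7.4, 1.1) to (5.0, 1.7), a distance of √(2.4² + 0.6²) ≈ 2.5.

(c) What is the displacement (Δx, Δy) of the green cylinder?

(2.0, -0.4)

The green cylinder started near (6.5, 2.4) and ended near (8.5, 2.0).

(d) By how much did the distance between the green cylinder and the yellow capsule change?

+1.8

The distance was about 3.7 in the first image and 5.5 in the second, so they moved 1.8 units further apart.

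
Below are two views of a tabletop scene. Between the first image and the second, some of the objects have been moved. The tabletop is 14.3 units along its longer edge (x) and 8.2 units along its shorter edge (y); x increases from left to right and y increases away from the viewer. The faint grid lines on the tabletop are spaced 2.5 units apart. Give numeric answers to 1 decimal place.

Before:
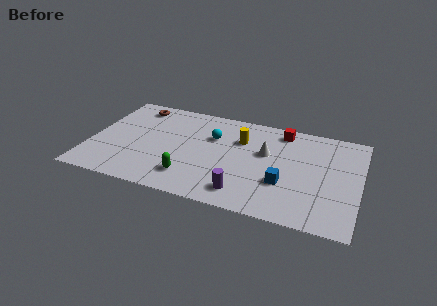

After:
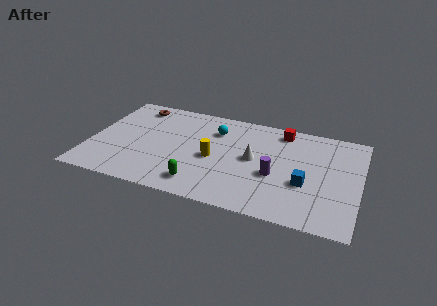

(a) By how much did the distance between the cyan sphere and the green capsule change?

+0.9

The distance was about 3.8 in the first image and 4.7 in the second, so they moved 0.9 units further apart.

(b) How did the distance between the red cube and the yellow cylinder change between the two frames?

+2.3

Before: roughly 2.5 units apart; after: 4.8. That's 2.3 units further apart.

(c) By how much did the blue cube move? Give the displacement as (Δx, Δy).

(1.1, 0.3)

From the two frames, the blue cube sits at roughly (10.4, 2.8) before and (11.5, 3.1) after.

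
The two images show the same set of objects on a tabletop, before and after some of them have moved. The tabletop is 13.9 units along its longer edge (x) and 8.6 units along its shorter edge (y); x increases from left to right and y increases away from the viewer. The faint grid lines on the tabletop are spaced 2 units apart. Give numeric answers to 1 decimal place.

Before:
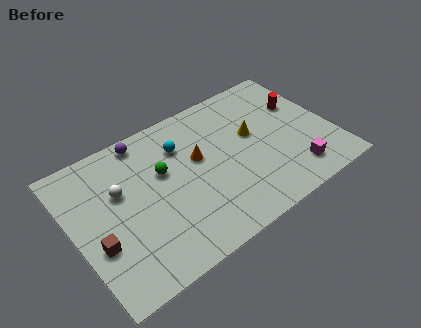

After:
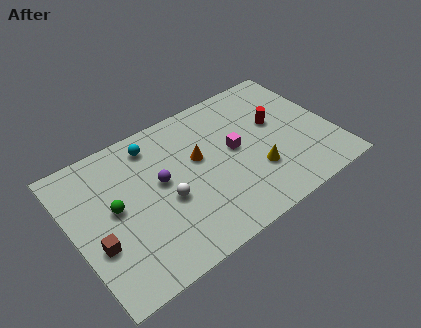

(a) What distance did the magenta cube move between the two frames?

4.0

The magenta cube moved from about (11.4, 1.6) to (8.7, 4.6), a distance of √(2.7² + 3.0²) ≈ 4.0.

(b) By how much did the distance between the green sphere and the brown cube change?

-2.6

The distance was about 4.5 in the first image and 1.9 in the second, so they moved 2.6 units closer together.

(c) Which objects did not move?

the orange cone and the brown cube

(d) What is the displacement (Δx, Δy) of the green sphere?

(-2.7, -0.7)

The green sphere started near (4.9, 5.3) and ended near (2.2, 4.6).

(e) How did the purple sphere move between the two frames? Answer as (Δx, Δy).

(0.4, -2.9)

The purple sphere was at about (4.3, 7.7) and moved to about (4.7, 4.8).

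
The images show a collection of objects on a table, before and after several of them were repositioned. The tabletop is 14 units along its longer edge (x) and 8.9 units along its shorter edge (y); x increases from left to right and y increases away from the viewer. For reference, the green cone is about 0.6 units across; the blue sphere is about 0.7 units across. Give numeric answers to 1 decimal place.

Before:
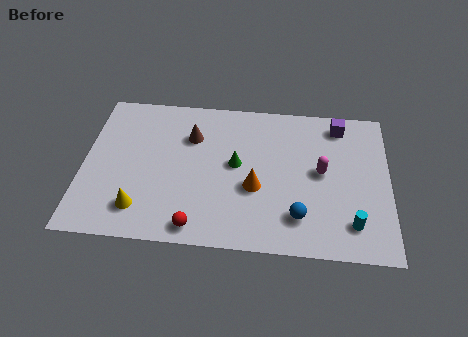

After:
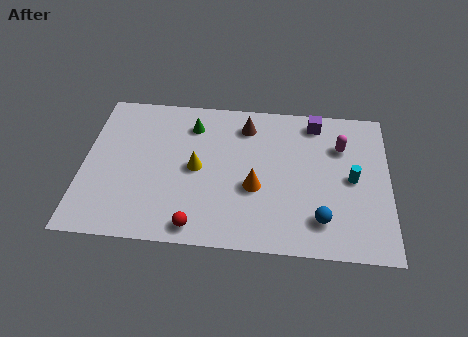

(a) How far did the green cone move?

3.0

The green cone moved from about (7.0, 4.8) to (4.9, 7.0), a distance of √(2.1² + 2.2²) ≈ 3.0.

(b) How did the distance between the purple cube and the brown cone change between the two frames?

-3.7

The distance was about 6.9 in the first image and 3.2 in the second, so they moved 3.7 units closer together.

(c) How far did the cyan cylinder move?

2.6

From (12.3, 1.8) to (12.3, 4.4), the cyan cylinder covered √(0.0² + 2.6²) ≈ 2.6 units.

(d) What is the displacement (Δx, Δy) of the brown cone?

(2.5, 0.9)

The brown cone started near (4.9, 6.3) and ended near (7.4, 7.2).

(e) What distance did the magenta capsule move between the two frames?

1.8

From (10.9, 4.7) to (11.8, 6.3), the magenta capsule covered √(0.9² + 1.6²) ≈ 1.8 units.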